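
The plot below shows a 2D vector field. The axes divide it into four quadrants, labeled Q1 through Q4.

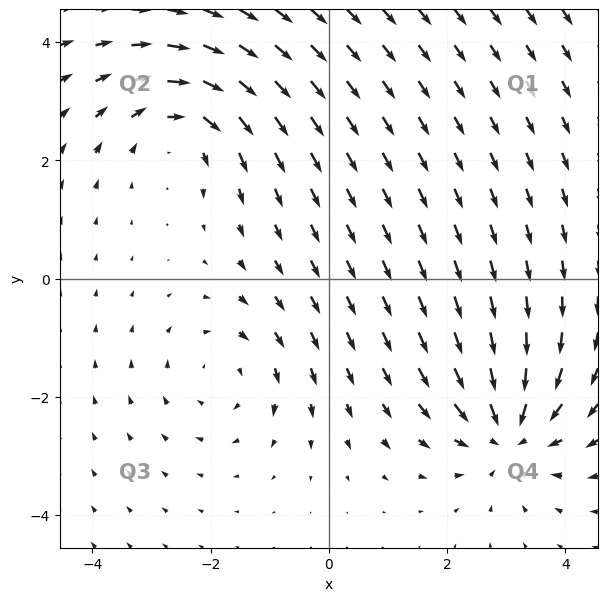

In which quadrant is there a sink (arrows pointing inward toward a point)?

Q4

The sink sits at approximately (3.0, -2.6), which lies in quadrant Q4. The divergence there is about -5, negative as expected for a sink.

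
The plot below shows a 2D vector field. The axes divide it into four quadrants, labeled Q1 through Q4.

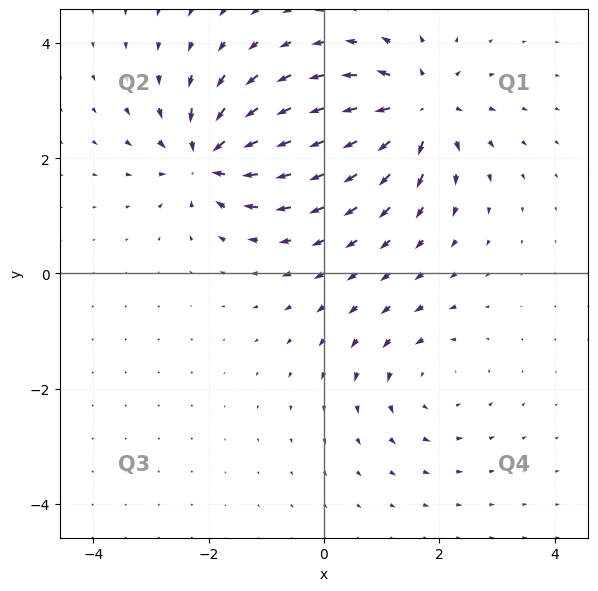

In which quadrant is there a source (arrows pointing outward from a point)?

The source sits at approximately (1.6, 2.9), which lies in quadrant Q1. The divergence there is about +6, positive as expected for a source.

Q1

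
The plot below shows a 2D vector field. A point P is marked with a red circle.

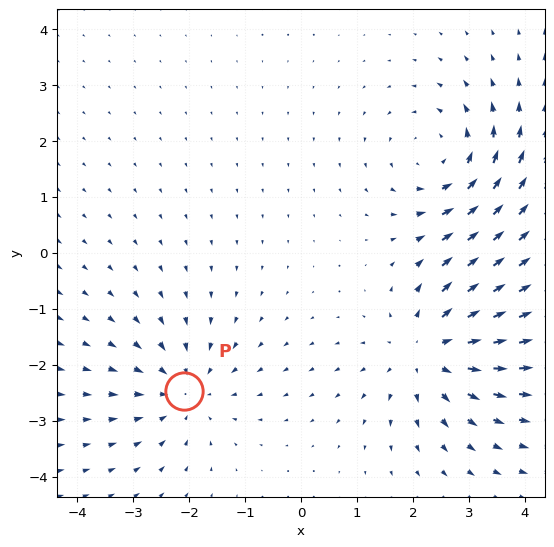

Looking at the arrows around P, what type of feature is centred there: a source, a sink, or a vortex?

sink

At P (-2.1, -2.5) the arrows converge inward. Divergence about -4, curl ≈0 — negative divergence with near-zero curl is a sink.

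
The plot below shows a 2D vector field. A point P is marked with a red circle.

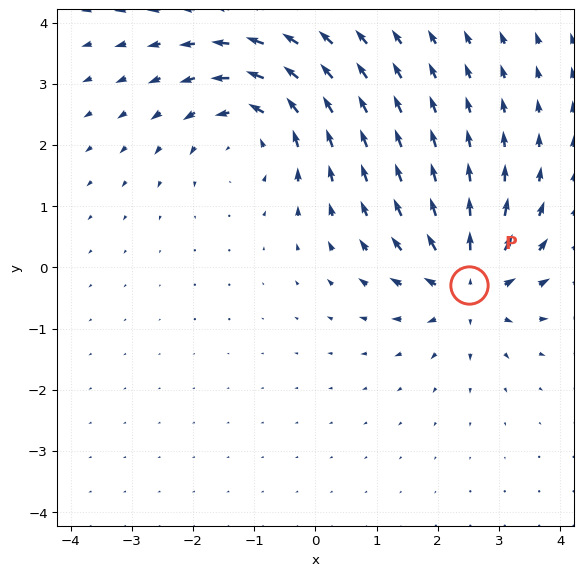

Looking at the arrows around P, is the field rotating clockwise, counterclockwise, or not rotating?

Near P at (2.5, -0.3) the arrows show no circulation. The curl there is ≈0.

not rotating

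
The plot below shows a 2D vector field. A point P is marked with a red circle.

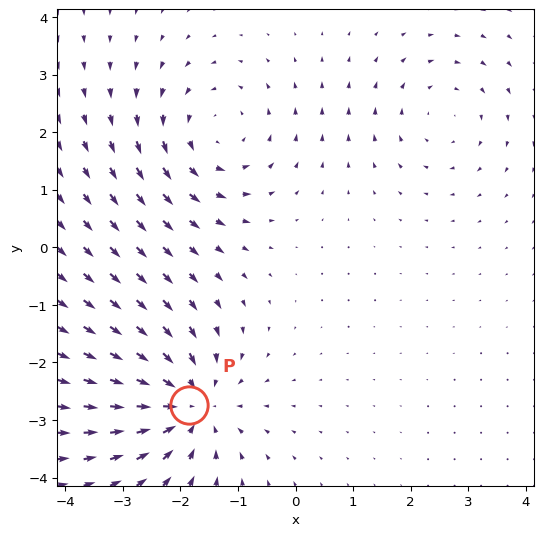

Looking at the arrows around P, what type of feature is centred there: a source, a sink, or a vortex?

At P (-1.9, -2.7) the arrows converge inward. Divergence about -5, curl ≈0 — negative divergence with near-zero curl is a sink.

sink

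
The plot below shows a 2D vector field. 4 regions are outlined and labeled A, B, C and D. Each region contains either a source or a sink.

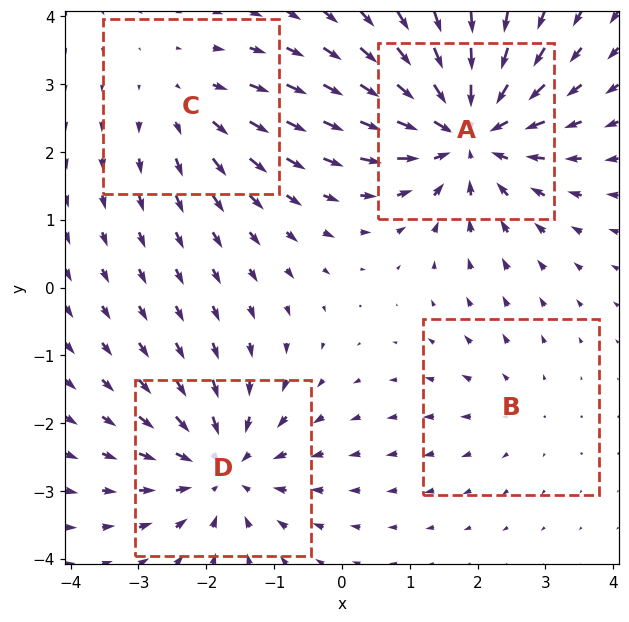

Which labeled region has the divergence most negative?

Divergence at each region's feature centre — A: about -7, B: about +2, C: about +3, D: about -5. Region A is most negative.

A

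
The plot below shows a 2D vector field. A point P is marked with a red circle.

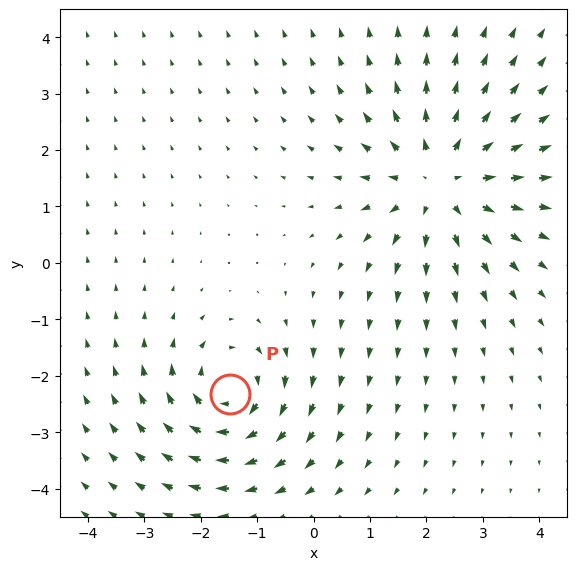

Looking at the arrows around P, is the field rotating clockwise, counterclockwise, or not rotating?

clockwise

Near P at (-1.5, -2.3) the arrows circulate clockwise. The curl (z-component) there is about -4; negative curl means clockwise rotation.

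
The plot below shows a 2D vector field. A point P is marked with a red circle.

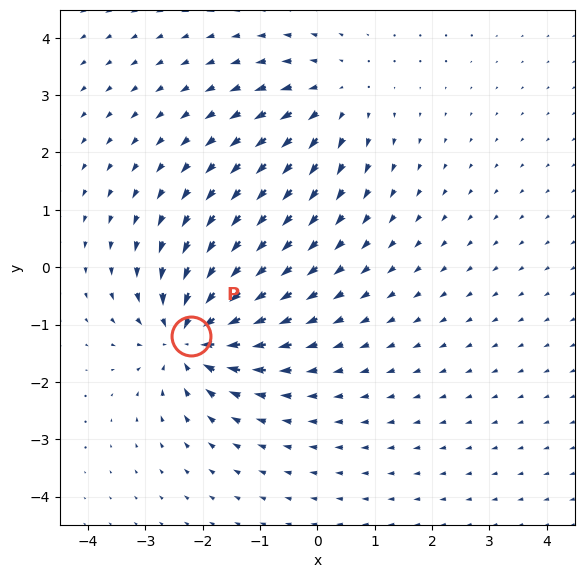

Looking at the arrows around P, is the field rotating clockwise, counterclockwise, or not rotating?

Near P at (-2.2, -1.2) the arrows show no circulation. The curl there is ≈0.

not rotating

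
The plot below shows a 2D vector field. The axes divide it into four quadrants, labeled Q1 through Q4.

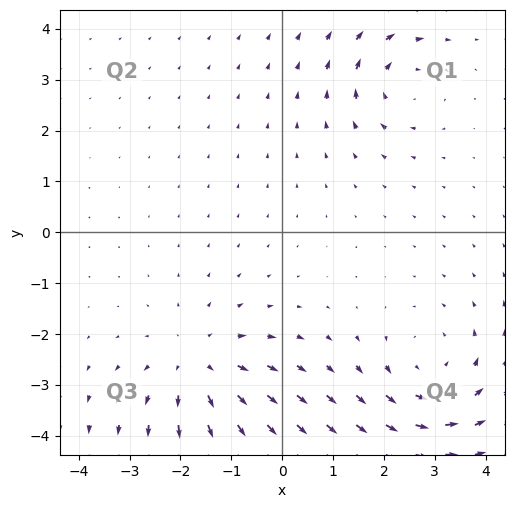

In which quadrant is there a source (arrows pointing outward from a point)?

Q3

The source sits at approximately (-1.6, -2.6), which lies in quadrant Q3. The divergence there is about +3, positive as expected for a source.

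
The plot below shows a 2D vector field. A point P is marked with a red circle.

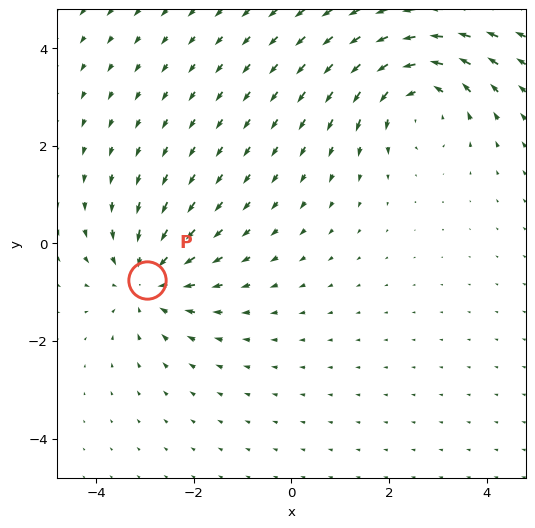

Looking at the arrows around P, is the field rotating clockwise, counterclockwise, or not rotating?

not rotating

Near P at (-3.0, -0.8) the arrows show no circulation. The curl there is ≈0.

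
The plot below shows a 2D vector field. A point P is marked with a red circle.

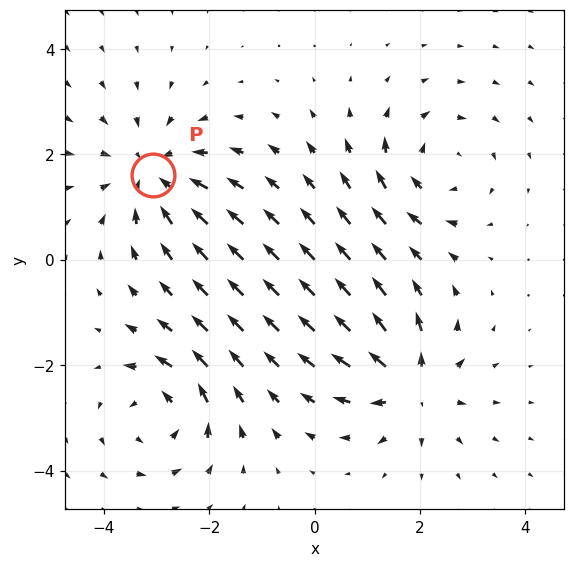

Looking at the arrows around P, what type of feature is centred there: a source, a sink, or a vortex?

sink

At P (-3.1, 1.6) the arrows converge inward. Divergence about -4, curl ≈0 — negative divergence with near-zero curl is a sink.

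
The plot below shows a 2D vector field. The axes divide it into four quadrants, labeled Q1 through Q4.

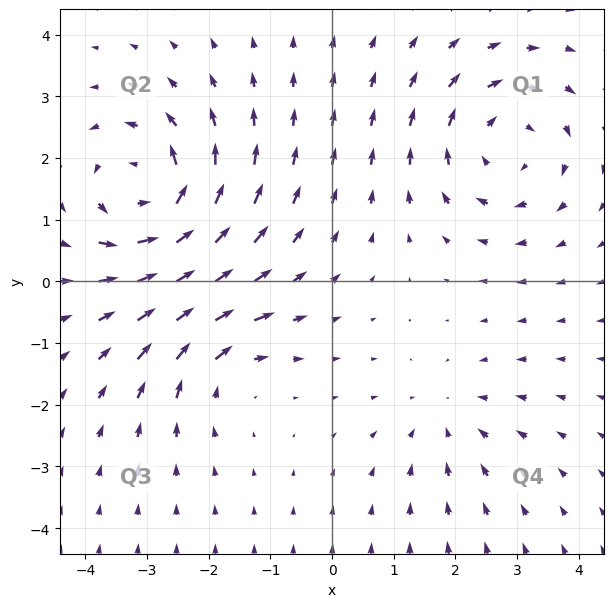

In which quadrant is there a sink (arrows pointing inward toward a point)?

The sink sits at approximately (1.9, -2.2), which lies in quadrant Q4. The divergence there is about -2, negative as expected for a sink.

Q4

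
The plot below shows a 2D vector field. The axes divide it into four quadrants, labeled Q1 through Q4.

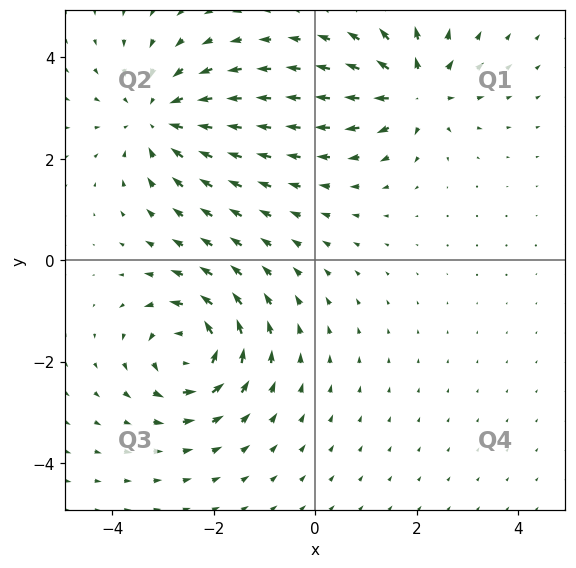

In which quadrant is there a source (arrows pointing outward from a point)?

The source sits at approximately (2.0, 3.3), which lies in quadrant Q1. The divergence there is about +6, positive as expected for a source.

Q1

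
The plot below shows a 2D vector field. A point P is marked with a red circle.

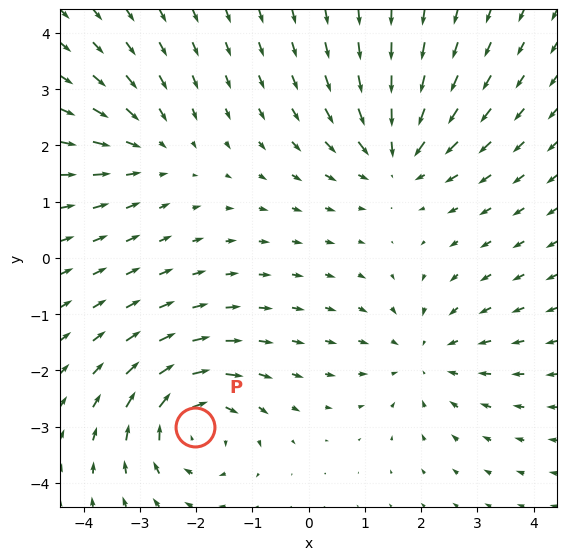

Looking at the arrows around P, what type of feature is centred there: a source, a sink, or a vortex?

vortex

At P (-2.0, -3.0) the arrows circulate clockwise. Divergence ≈0, curl about -5 — near-zero divergence with nonzero curl is a vortex.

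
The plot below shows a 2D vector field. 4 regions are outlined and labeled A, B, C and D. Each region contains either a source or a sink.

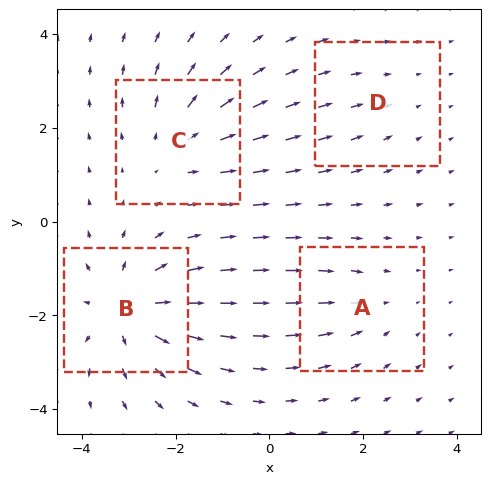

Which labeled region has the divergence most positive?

B

Divergence at each region's feature centre — A: about -3, B: about +6, C: about +4, D: about -2. Region B is most positive.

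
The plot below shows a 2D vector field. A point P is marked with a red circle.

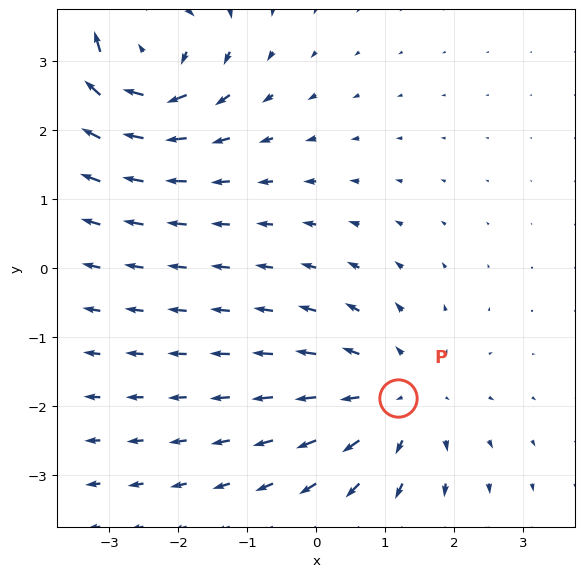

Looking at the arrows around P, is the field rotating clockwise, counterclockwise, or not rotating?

Near P at (1.2, -1.9) the arrows show no circulation. The curl there is ≈0.

not rotating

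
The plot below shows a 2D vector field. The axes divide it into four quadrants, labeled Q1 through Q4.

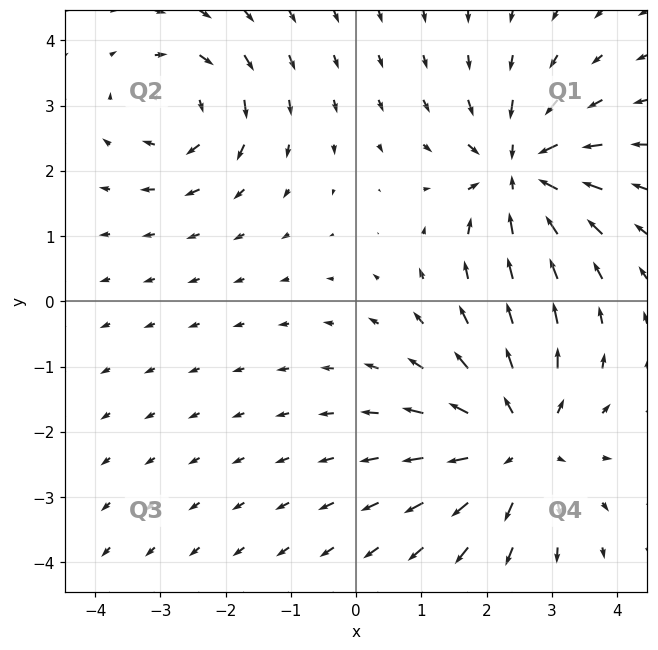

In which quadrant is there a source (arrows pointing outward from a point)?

The source sits at approximately (2.5, -2.2), which lies in quadrant Q4. The divergence there is about +4, positive as expected for a source.

Q4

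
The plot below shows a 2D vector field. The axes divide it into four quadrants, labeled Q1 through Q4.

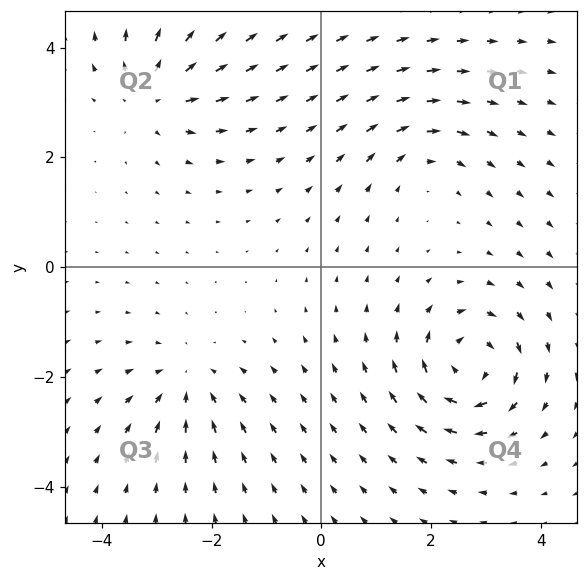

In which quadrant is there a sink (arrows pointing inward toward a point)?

Q3

The sink sits at approximately (-2.5, -2.1), which lies in quadrant Q3. The divergence there is about -3, negative as expected for a sink.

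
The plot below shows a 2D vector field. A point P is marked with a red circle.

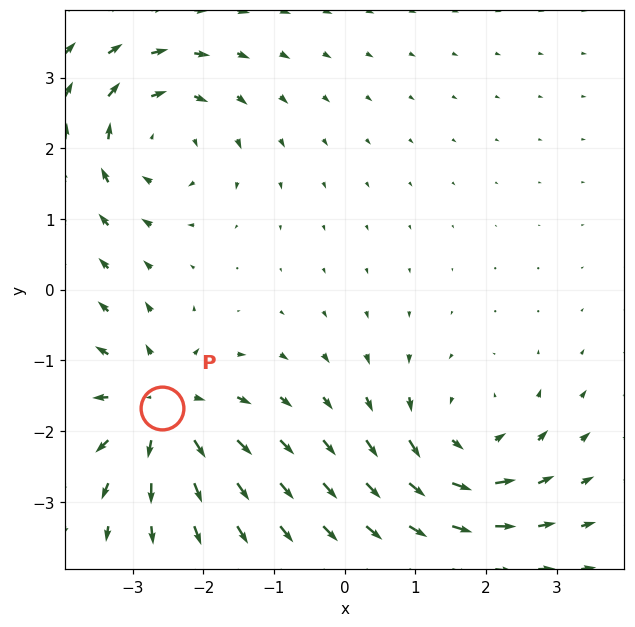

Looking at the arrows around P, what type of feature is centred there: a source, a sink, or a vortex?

At P (-2.6, -1.7) the arrows spread outward. Divergence about +4, curl ≈0 — positive divergence with near-zero curl is a source.

source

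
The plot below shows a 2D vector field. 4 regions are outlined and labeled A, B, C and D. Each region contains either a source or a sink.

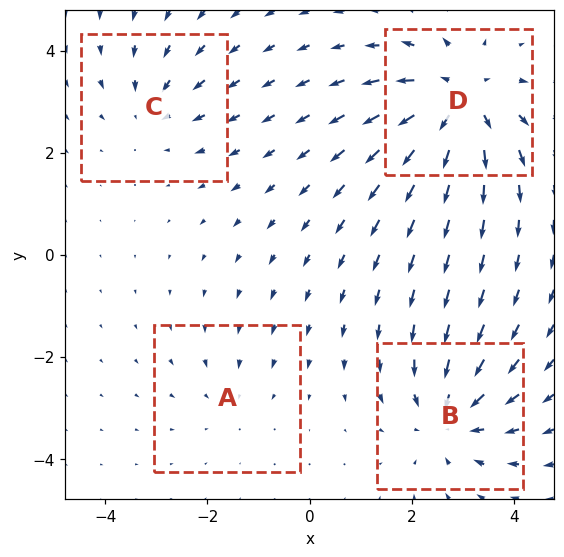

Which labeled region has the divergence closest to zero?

A

Divergence at each region's feature centre — A: about -2, B: about -5, C: about -3, D: about +6. Region A is closest to zero.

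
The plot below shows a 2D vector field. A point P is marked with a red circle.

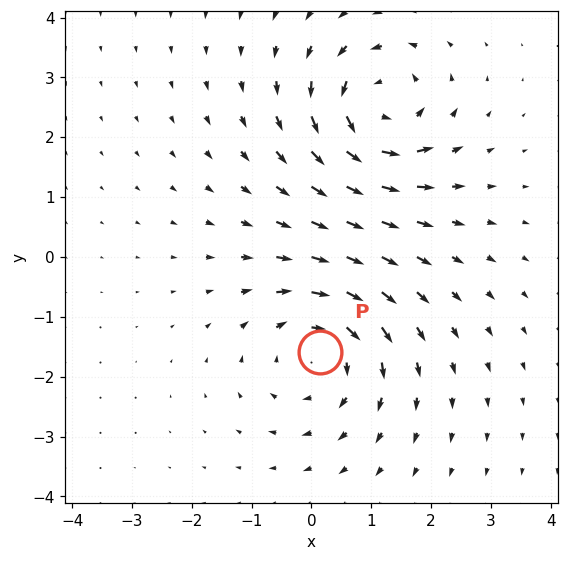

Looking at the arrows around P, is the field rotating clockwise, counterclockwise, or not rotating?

Near P at (0.1, -1.6) the arrows circulate clockwise. The curl (z-component) there is about -4; negative curl means clockwise rotation.

clockwise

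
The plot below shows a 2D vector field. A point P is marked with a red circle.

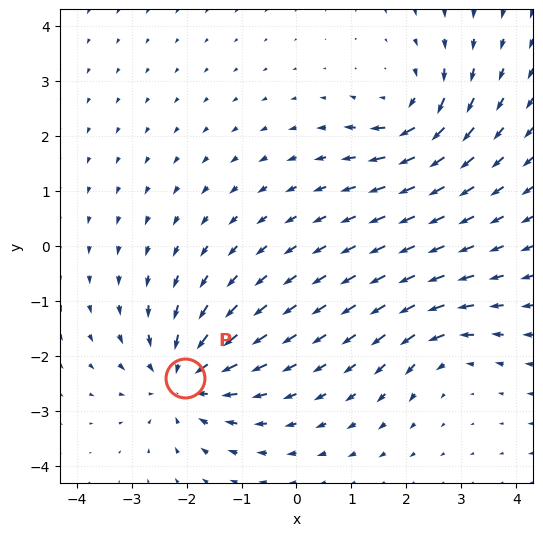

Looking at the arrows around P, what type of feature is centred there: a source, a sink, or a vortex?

At P (-2.0, -2.4) the arrows converge inward. Divergence about -5, curl ≈0 — negative divergence with near-zero curl is a sink.

sink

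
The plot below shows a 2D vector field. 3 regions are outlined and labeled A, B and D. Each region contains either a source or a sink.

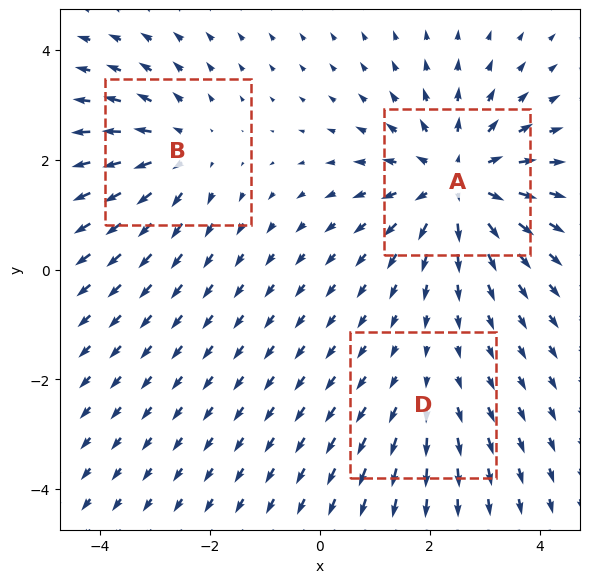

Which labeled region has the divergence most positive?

A

Divergence at each region's feature centre — A: about +5, B: about +3, D: about +2. Region A is most positive.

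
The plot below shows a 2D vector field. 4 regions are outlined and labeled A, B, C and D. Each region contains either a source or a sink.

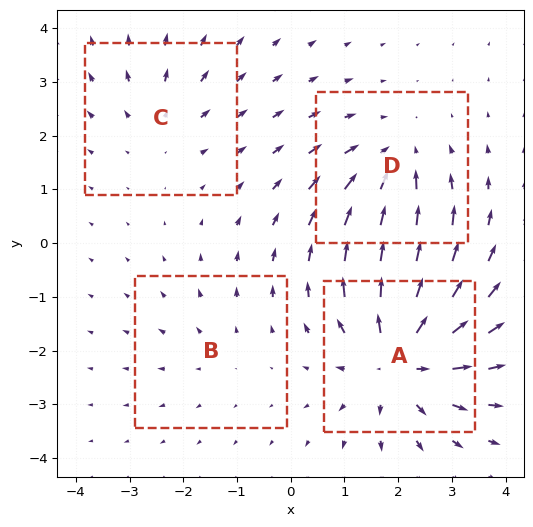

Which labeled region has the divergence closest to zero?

Divergence at each region's feature centre — A: about +7, B: about +2, C: about +3, D: about -4. Region B is closest to zero.

B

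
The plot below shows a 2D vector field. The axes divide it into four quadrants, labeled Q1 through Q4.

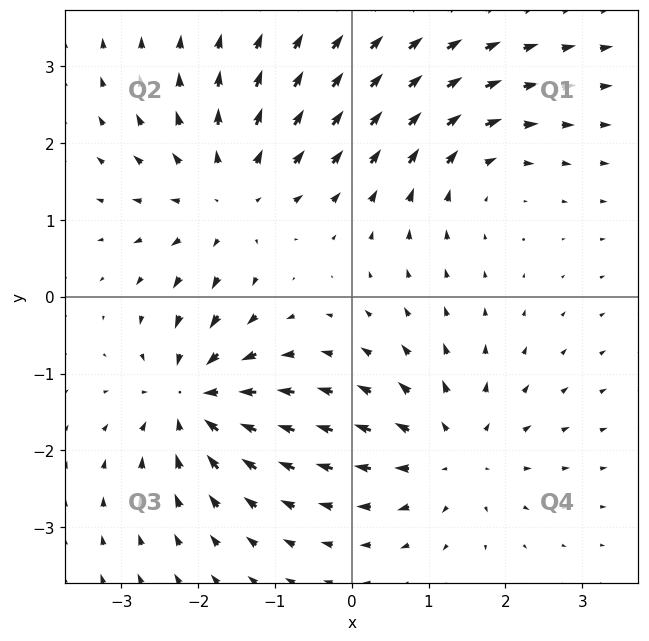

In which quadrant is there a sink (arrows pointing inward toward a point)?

The sink sits at approximately (-2.1, -1.3), which lies in quadrant Q3. The divergence there is about -6, negative as expected for a sink.

Q3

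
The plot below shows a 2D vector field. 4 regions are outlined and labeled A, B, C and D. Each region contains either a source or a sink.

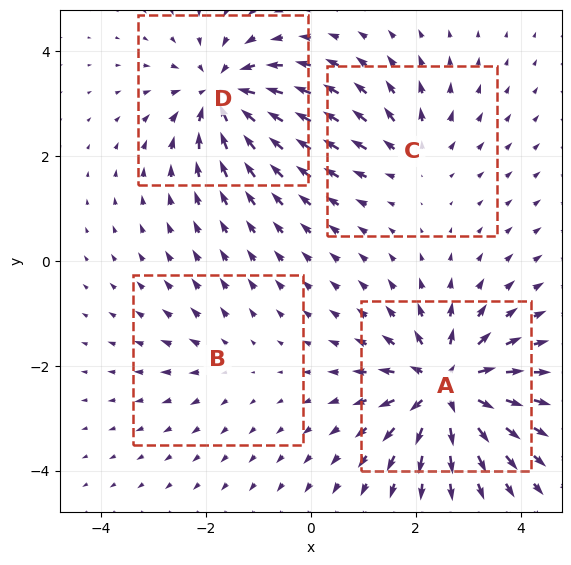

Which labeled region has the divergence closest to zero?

Divergence at each region's feature centre — A: about +8, B: about +2, C: about +4, D: about -6. Region B is closest to zero.

B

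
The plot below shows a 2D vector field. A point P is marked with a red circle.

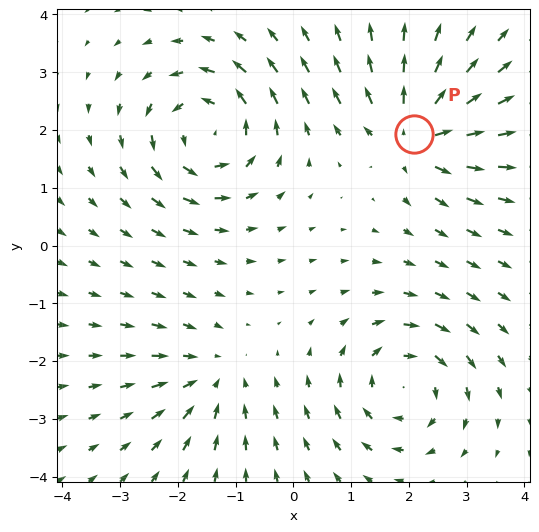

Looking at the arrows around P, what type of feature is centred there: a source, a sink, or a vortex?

At P (2.1, 1.9) the arrows spread outward. Divergence about +5, curl ≈0 — positive divergence with near-zero curl is a source.

source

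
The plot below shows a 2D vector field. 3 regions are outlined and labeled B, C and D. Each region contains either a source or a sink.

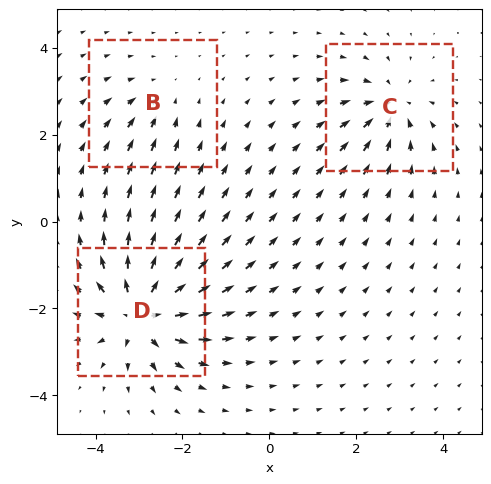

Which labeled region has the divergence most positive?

D

Divergence at each region's feature centre — B: about -2, C: about -4, D: about +7. Region D is most positive.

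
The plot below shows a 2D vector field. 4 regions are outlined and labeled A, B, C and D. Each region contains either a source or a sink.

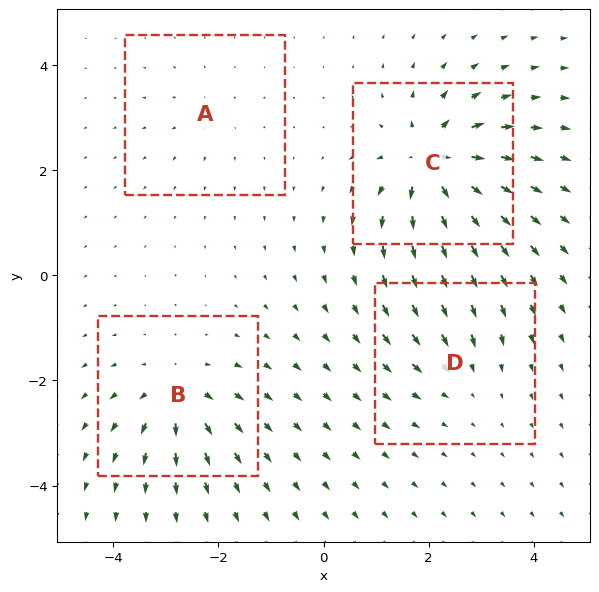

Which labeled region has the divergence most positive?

C

Divergence at each region's feature centre — A: about +2, B: about +6, C: about +9, D: about -4. Region C is most positive.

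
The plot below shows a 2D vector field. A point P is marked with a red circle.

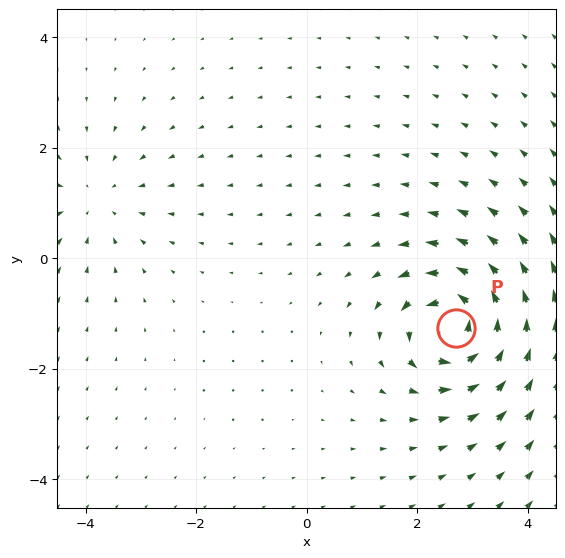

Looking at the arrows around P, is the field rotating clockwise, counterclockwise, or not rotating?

counterclockwise

Near P at (2.7, -1.3) the arrows circulate counterclockwise. The curl (z-component) there is about +6; positive curl means counterclockwise rotation.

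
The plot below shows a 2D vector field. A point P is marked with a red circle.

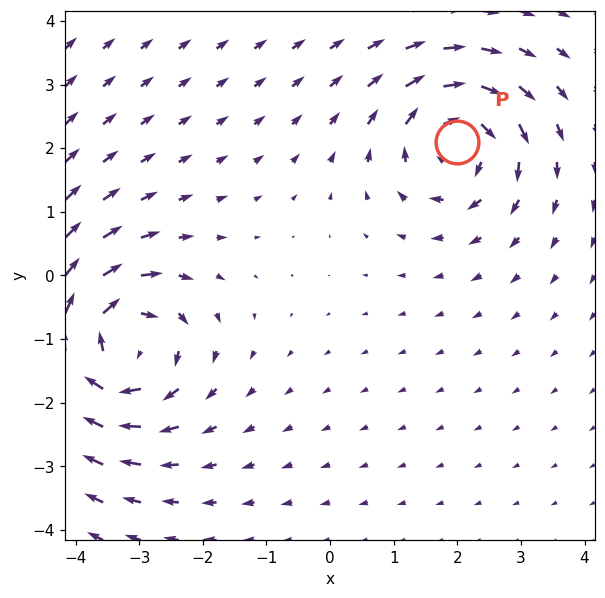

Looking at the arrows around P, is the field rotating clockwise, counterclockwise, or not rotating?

Near P at (2.0, 2.1) the arrows circulate clockwise. The curl (z-component) there is about -4; negative curl means clockwise rotation.

clockwise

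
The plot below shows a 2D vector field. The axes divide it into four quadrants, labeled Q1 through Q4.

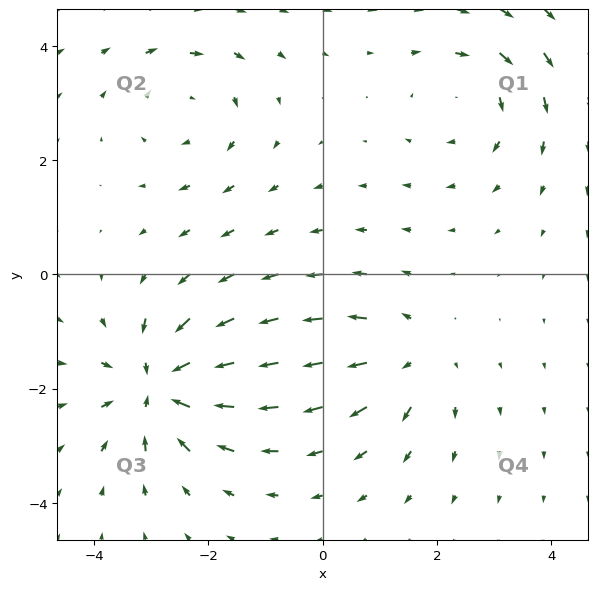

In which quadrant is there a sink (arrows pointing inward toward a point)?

The sink sits at approximately (-2.9, -1.9), which lies in quadrant Q3. The divergence there is about -6, negative as expected for a sink.

Q3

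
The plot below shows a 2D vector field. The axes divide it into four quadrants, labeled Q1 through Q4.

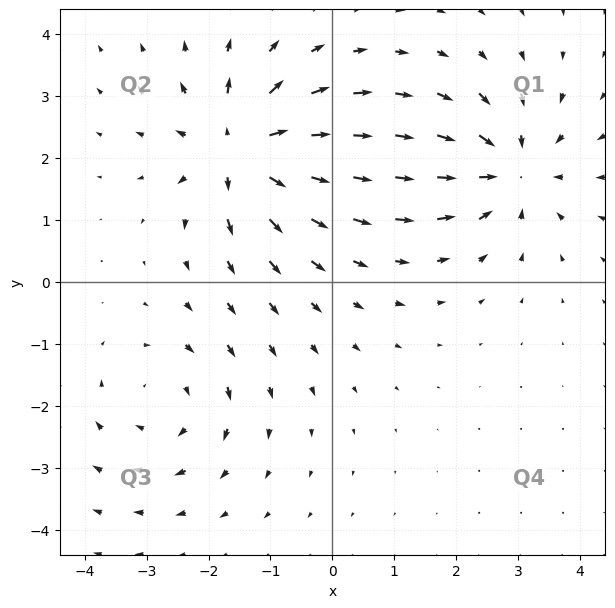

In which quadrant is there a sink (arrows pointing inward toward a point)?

The sink sits at approximately (2.9, 1.8), which lies in quadrant Q1. The divergence there is about -5, negative as expected for a sink.

Q1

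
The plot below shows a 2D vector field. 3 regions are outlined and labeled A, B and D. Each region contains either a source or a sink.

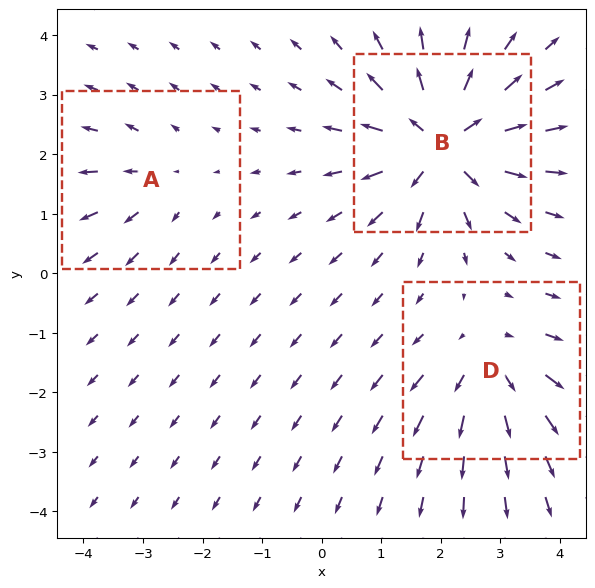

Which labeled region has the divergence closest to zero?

A

Divergence at each region's feature centre — A: about +2, B: about +7, D: about +4. Region A is closest to zero.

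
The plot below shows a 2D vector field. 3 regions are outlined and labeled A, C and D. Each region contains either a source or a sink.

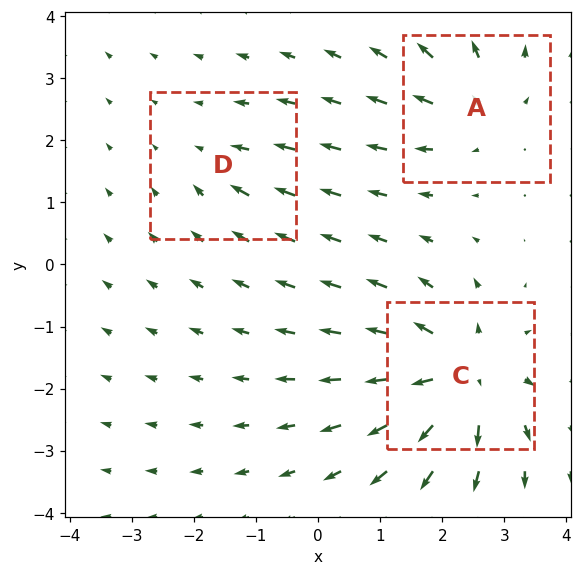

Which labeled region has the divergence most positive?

C

Divergence at each region's feature centre — A: about +3, C: about +5, D: about -2. Region C is most positive.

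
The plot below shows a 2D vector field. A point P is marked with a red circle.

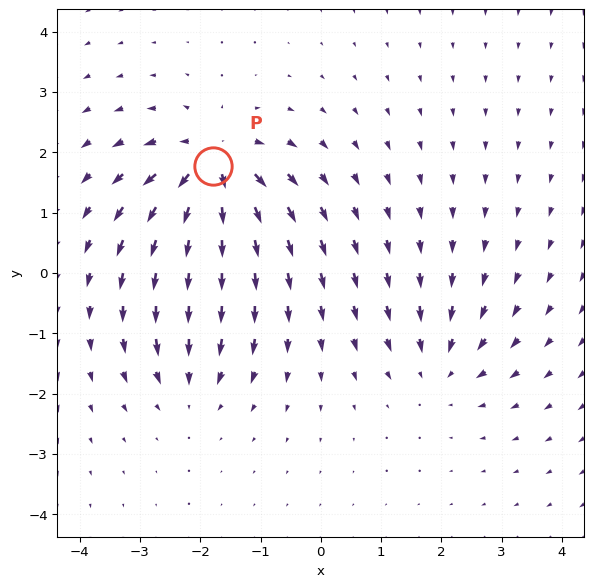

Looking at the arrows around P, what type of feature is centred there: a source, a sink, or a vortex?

source

At P (-1.8, 1.8) the arrows spread outward. Divergence about +7, curl ≈0 — positive divergence with near-zero curl is a source.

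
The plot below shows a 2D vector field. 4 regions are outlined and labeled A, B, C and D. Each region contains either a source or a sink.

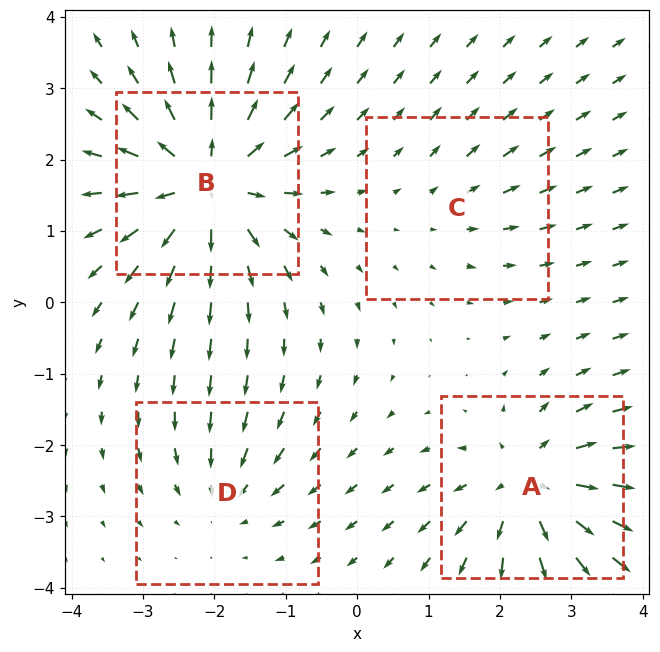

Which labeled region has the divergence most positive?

B

Divergence at each region's feature centre — A: about +6, B: about +8, C: about +2, D: about -3. Region B is most positive.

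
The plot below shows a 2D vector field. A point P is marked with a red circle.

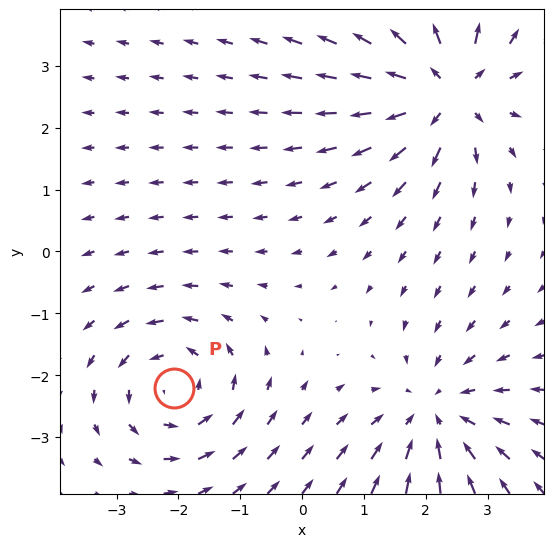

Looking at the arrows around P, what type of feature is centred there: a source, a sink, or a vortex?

At P (-2.1, -2.2) the arrows circulate counterclockwise. Divergence ≈0, curl about +3 — near-zero divergence with nonzero curl is a vortex.

vortex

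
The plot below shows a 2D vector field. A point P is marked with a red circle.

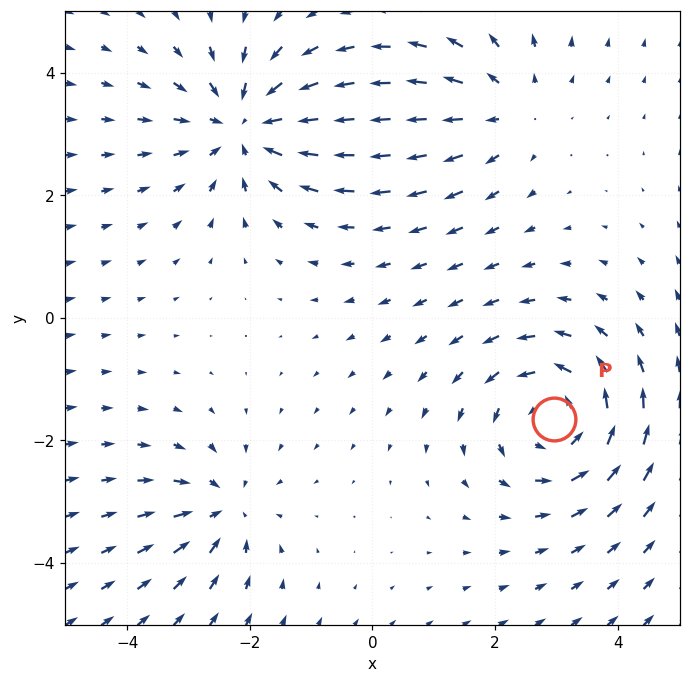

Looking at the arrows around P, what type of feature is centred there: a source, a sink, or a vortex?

At P (3.0, -1.7) the arrows circulate counterclockwise. Divergence ≈0, curl about +4 — near-zero divergence with nonzero curl is a vortex.

vortex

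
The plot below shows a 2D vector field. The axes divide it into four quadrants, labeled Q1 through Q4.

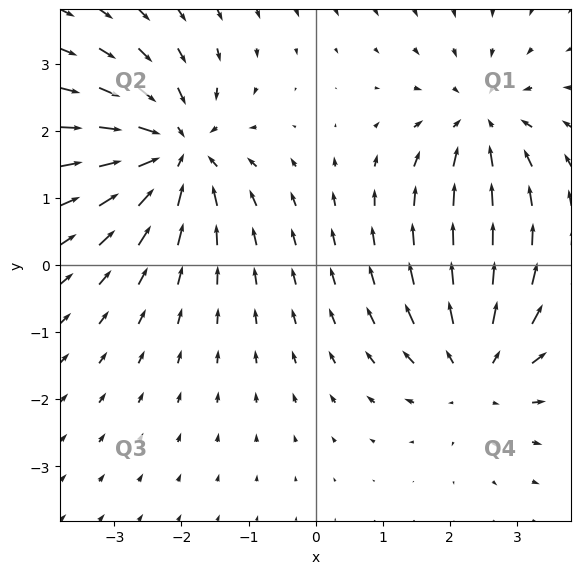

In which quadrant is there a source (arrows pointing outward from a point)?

The source sits at approximately (2.4, -1.6), which lies in quadrant Q4. The divergence there is about +3, positive as expected for a source.

Q4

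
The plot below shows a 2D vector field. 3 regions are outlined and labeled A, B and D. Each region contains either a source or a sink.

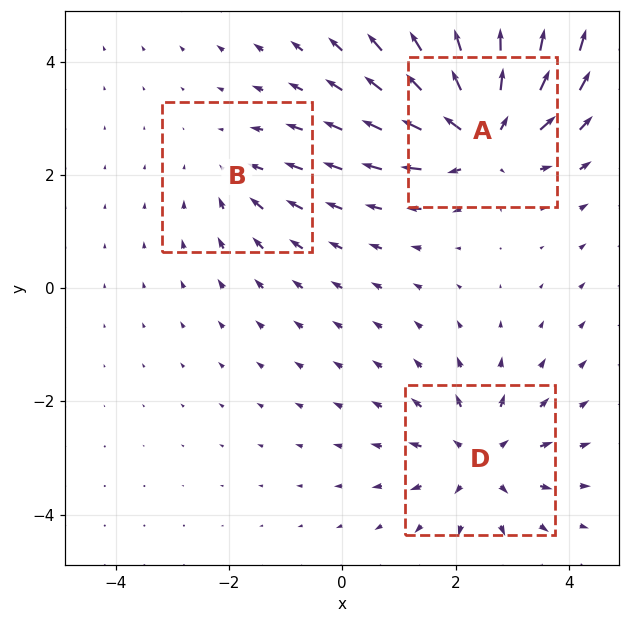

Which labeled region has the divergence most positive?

Divergence at each region's feature centre — A: about +5, B: about -2, D: about +4. Region A is most positive.

A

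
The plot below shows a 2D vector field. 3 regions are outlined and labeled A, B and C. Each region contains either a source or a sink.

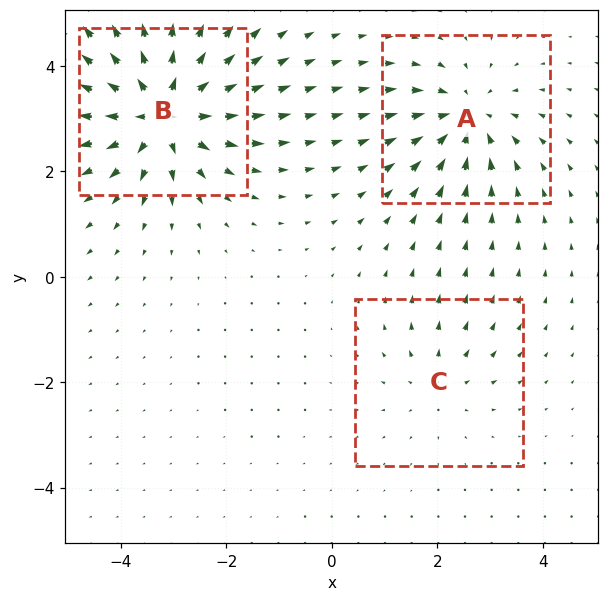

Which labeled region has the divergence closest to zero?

C

Divergence at each region's feature centre — A: about -4, B: about +5, C: about +2. Region C is closest to zero.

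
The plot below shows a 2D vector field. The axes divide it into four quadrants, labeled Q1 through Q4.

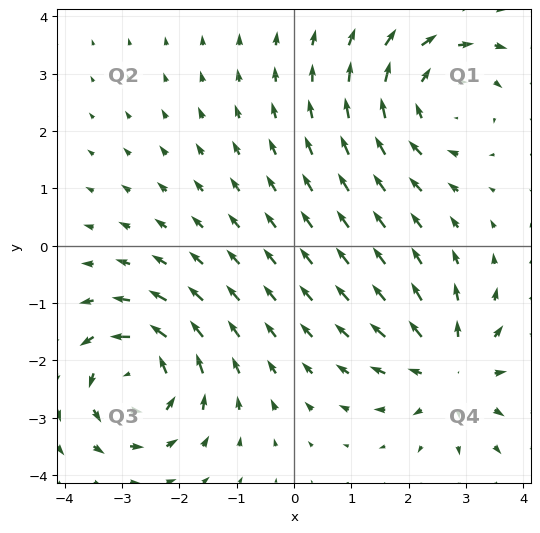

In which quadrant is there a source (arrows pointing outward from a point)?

The source sits at approximately (2.8, -2.2), which lies in quadrant Q4. The divergence there is about +3, positive as expected for a source.

Q4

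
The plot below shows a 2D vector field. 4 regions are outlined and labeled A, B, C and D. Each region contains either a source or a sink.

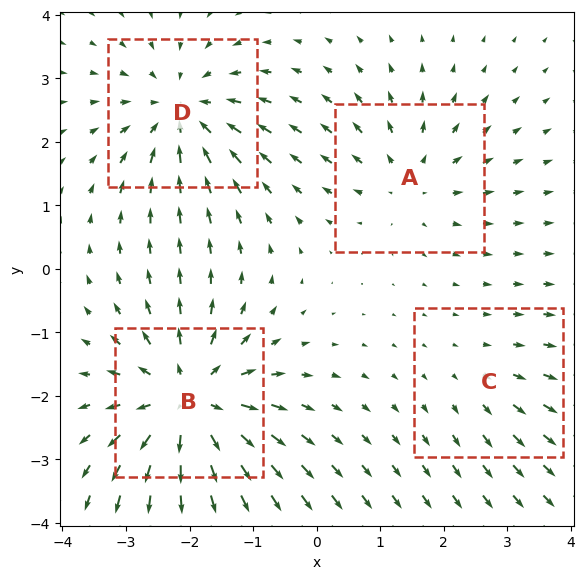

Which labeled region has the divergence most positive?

Divergence at each region's feature centre — A: about +4, B: about +7, C: about +2, D: about -5. Region B is most positive.

B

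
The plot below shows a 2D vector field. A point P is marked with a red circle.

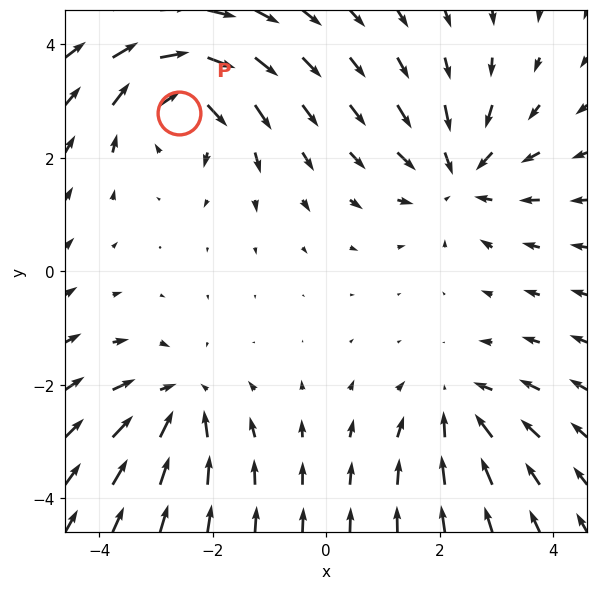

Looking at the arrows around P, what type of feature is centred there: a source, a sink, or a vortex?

At P (-2.6, 2.8) the arrows circulate clockwise. Divergence ≈0, curl about -4 — near-zero divergence with nonzero curl is a vortex.

vortex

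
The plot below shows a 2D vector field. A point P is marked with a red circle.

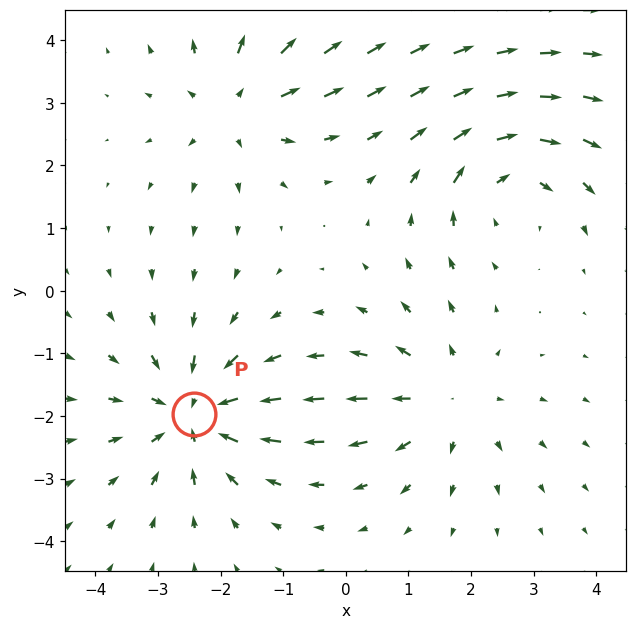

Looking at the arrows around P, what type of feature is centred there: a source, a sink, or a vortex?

At P (-2.4, -2.0) the arrows converge inward. Divergence about -4, curl ≈0 — negative divergence with near-zero curl is a sink.

sink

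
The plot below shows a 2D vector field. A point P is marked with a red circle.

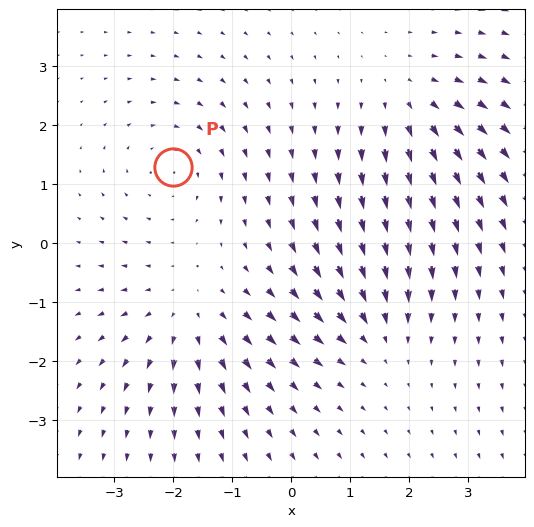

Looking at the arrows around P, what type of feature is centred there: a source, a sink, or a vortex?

At P (-2.0, 1.3) the arrows circulate clockwise. Divergence ≈0, curl about -3 — near-zero divergence with nonzero curl is a vortex.

vortex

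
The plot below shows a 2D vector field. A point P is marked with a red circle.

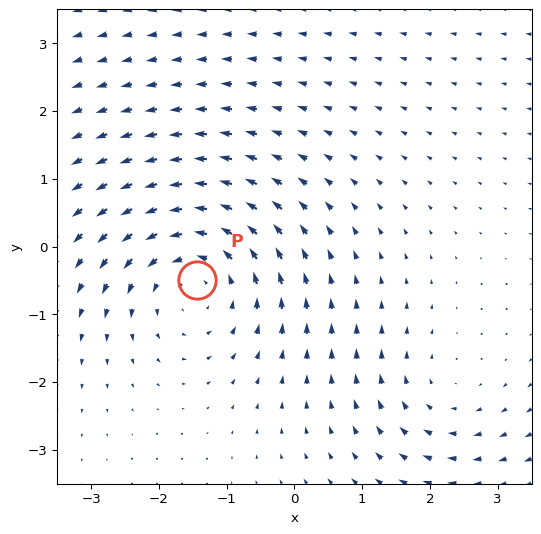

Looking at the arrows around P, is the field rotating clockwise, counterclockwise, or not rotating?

counterclockwise

Near P at (-1.4, -0.5) the arrows circulate counterclockwise. The curl (z-component) there is about +4; positive curl means counterclockwise rotation.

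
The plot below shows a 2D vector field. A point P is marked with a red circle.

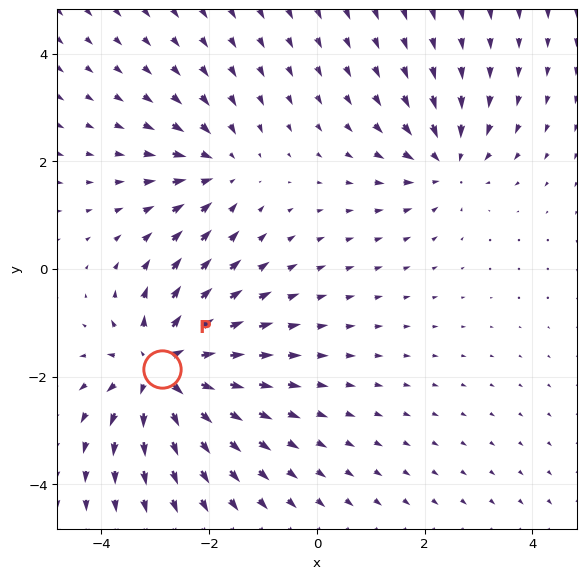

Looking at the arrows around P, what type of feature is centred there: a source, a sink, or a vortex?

source

At P (-2.9, -1.9) the arrows spread outward. Divergence about +5, curl ≈0 — positive divergence with near-zero curl is a source.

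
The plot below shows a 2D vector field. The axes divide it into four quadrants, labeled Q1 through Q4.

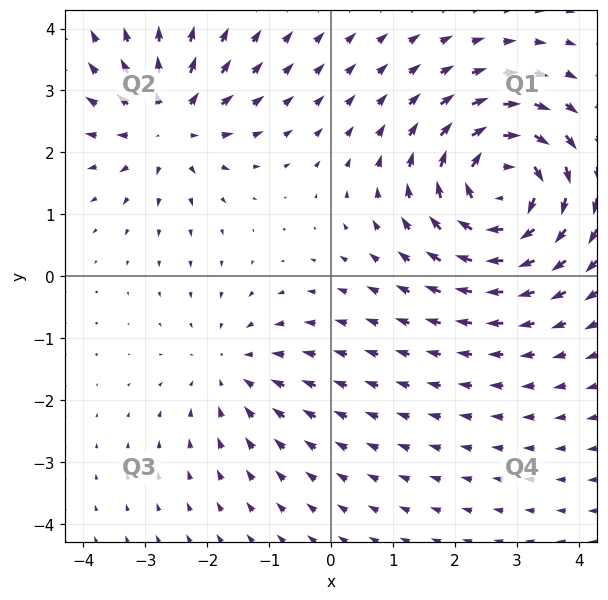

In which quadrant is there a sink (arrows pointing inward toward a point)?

The sink sits at approximately (-1.6, -1.5), which lies in quadrant Q3. The divergence there is about -2, negative as expected for a sink.

Q3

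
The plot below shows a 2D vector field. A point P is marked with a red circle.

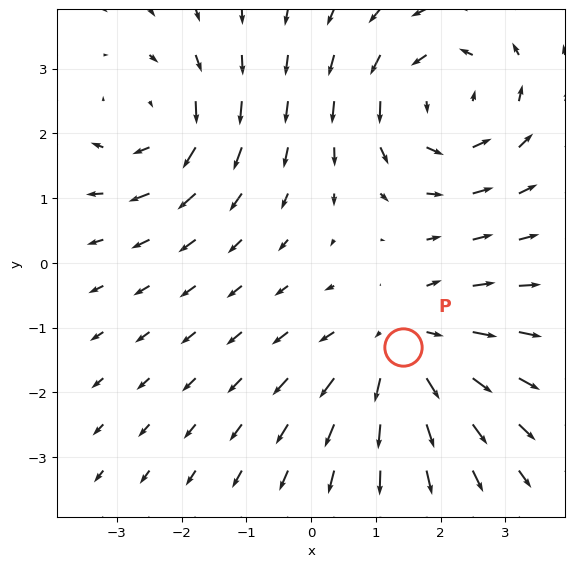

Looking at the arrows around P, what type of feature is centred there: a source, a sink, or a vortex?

At P (1.4, -1.3) the arrows spread outward. Divergence about +4, curl ≈0 — positive divergence with near-zero curl is a source.

source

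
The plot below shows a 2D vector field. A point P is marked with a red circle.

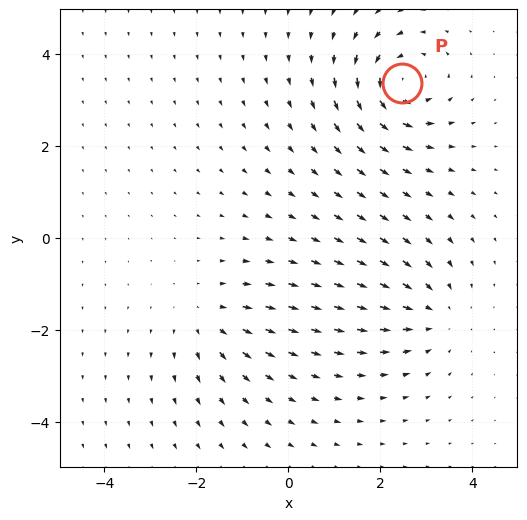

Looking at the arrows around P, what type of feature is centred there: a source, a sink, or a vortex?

vortex

At P (2.5, 3.4) the arrows circulate counterclockwise. Divergence ≈0, curl about +5 — near-zero divergence with nonzero curl is a vortex.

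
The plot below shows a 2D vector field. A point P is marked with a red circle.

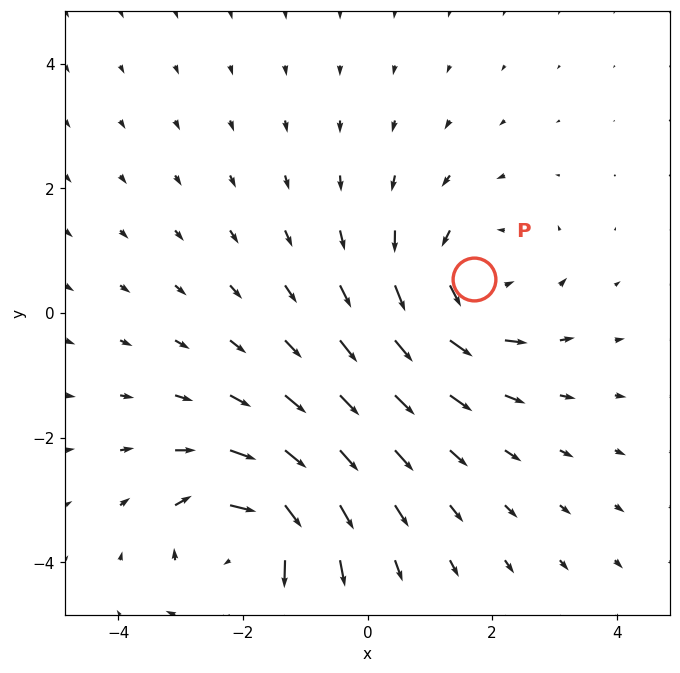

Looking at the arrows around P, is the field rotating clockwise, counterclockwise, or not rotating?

counterclockwise

Near P at (1.7, 0.5) the arrows circulate counterclockwise. The curl (z-component) there is about +3; positive curl means counterclockwise rotation.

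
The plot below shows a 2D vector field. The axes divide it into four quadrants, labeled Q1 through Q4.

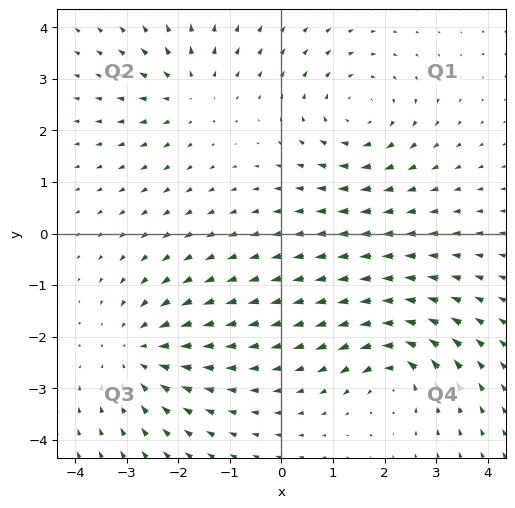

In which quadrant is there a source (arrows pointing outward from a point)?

The source sits at approximately (-1.8, 2.8), which lies in quadrant Q2. The divergence there is about +3, positive as expected for a source.

Q2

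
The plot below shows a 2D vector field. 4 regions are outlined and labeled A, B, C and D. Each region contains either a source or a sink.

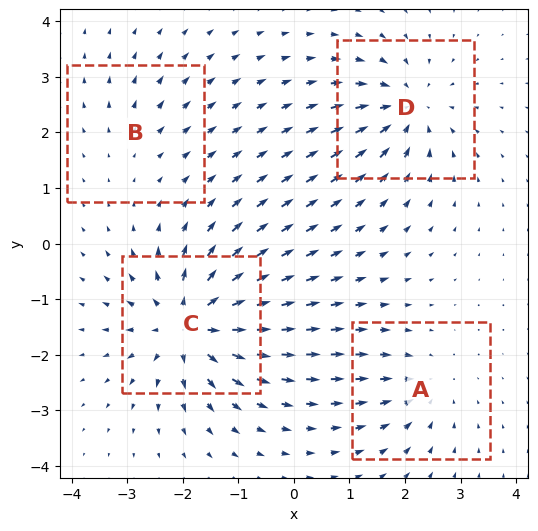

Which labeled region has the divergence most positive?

Divergence at each region's feature centre — A: about -4, B: about +2, C: about +8, D: about -6. Region C is most positive.

C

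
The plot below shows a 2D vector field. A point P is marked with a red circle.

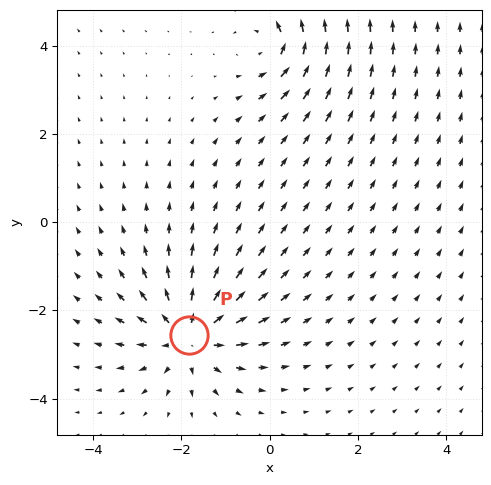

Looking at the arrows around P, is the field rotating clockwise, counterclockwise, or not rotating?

Near P at (-1.8, -2.6) the arrows show no circulation. The curl there is ≈0.

not rotating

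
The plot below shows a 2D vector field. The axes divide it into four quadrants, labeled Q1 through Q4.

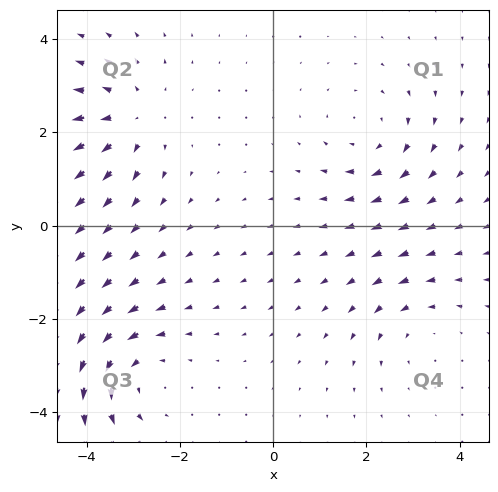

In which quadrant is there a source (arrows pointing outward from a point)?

Q2

The source sits at approximately (-3.0, 2.3), which lies in quadrant Q2. The divergence there is about +5, positive as expected for a source.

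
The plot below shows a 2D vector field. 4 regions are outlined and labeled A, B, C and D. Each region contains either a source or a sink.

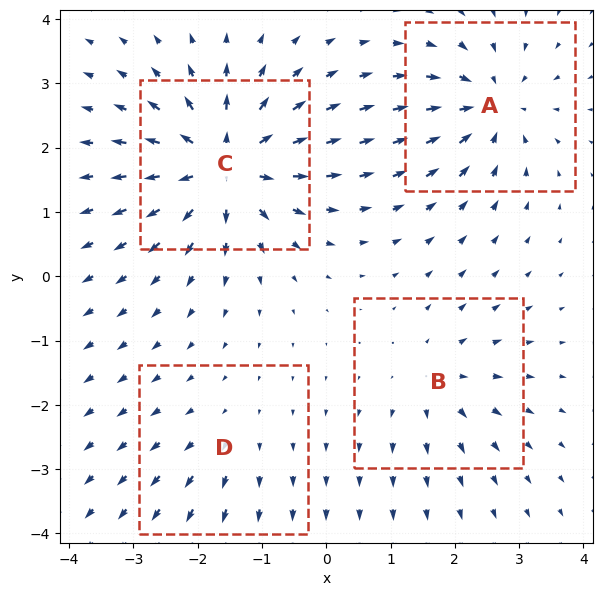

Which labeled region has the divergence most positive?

C

Divergence at each region's feature centre — A: about -6, B: about +4, C: about +9, D: about +3. Region C is most positive.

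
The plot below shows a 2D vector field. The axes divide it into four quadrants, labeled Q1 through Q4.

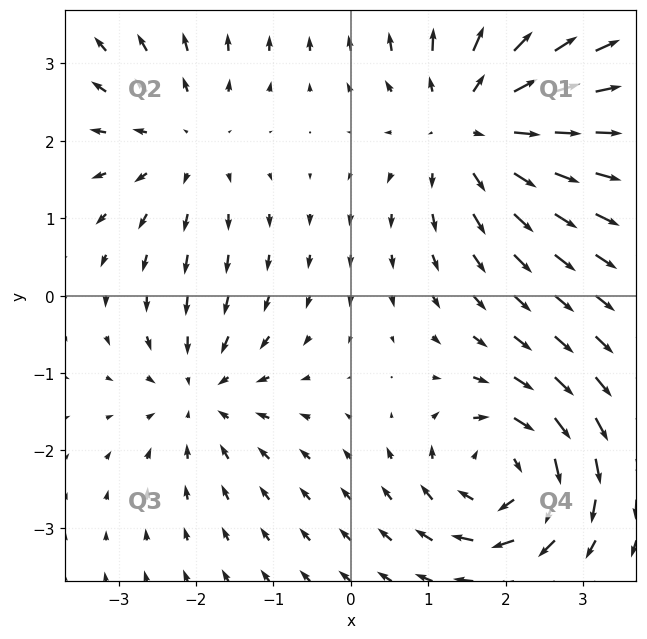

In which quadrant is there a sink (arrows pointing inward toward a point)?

Q3

The sink sits at approximately (-1.9, -1.3), which lies in quadrant Q3. The divergence there is about -3, negative as expected for a sink.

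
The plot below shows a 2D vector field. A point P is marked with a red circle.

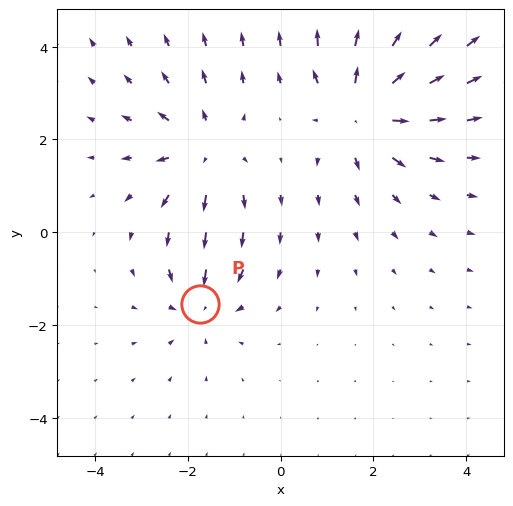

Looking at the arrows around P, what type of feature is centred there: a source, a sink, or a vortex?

sink

At P (-1.7, -1.5) the arrows converge inward. Divergence about -3, curl ≈0 — negative divergence with near-zero curl is a sink.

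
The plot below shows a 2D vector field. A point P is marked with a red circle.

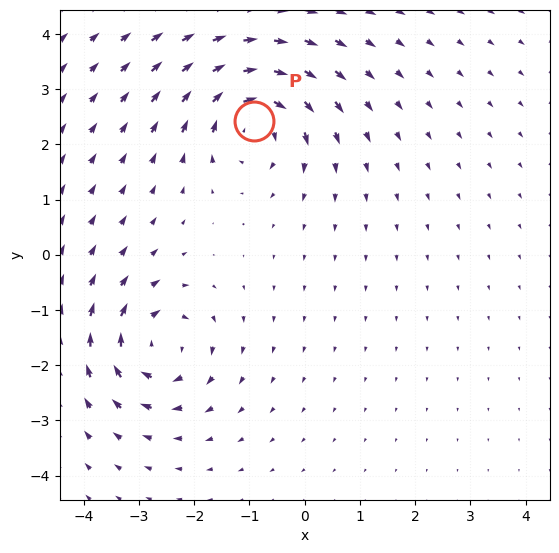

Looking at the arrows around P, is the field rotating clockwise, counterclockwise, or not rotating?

clockwise

Near P at (-0.9, 2.4) the arrows circulate clockwise. The curl (z-component) there is about -4; negative curl means clockwise rotation.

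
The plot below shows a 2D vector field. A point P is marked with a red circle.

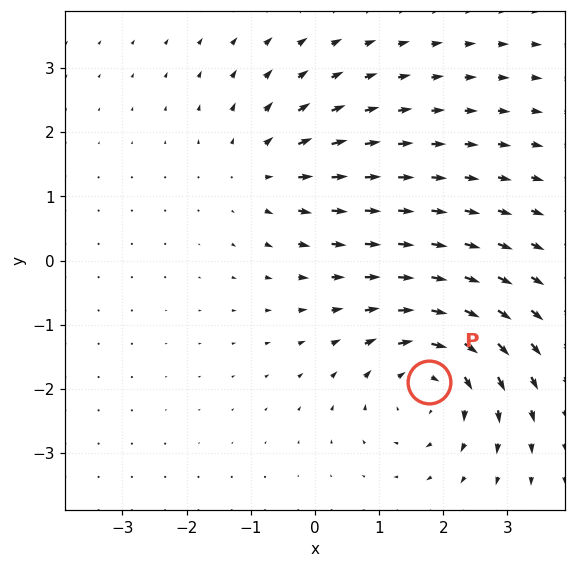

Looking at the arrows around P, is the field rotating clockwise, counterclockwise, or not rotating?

clockwise

Near P at (1.8, -1.9) the arrows circulate clockwise. The curl (z-component) there is about -4; negative curl means clockwise rotation.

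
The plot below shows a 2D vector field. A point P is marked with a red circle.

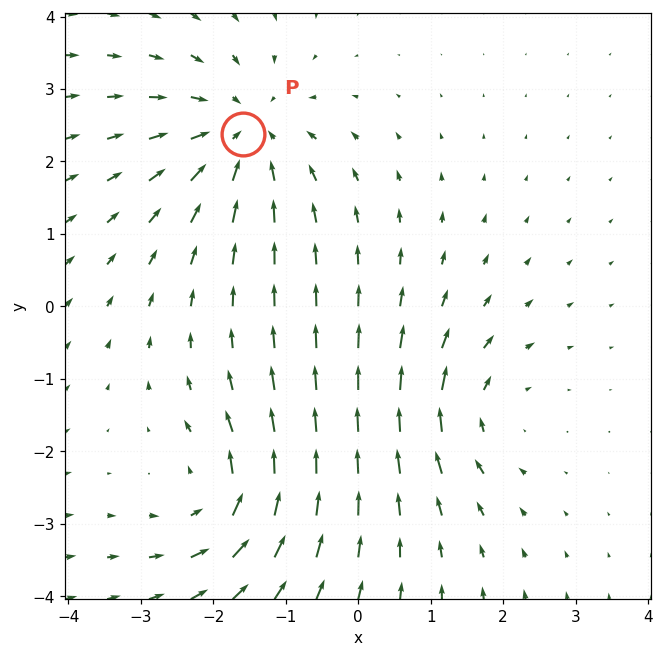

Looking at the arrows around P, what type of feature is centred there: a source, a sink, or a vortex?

sink

At P (-1.6, 2.4) the arrows converge inward. Divergence about -4, curl ≈0 — negative divergence with near-zero curl is a sink.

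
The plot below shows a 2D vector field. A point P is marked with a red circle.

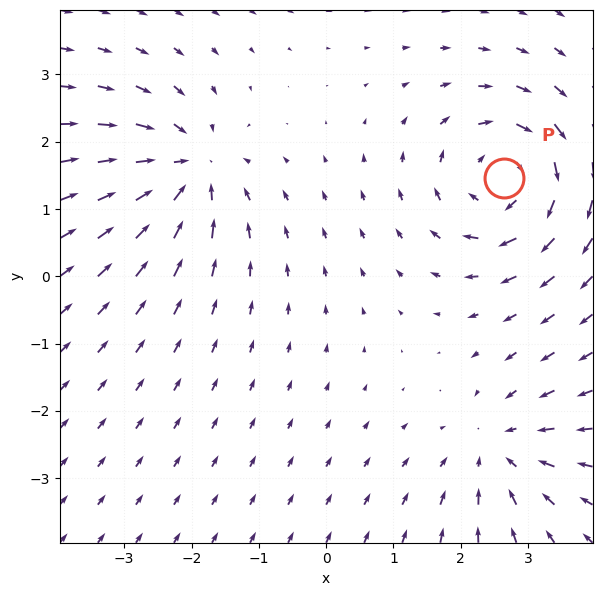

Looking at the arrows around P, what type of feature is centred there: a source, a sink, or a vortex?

At P (2.6, 1.5) the arrows circulate clockwise. Divergence ≈0, curl about -6 — near-zero divergence with nonzero curl is a vortex.

vortex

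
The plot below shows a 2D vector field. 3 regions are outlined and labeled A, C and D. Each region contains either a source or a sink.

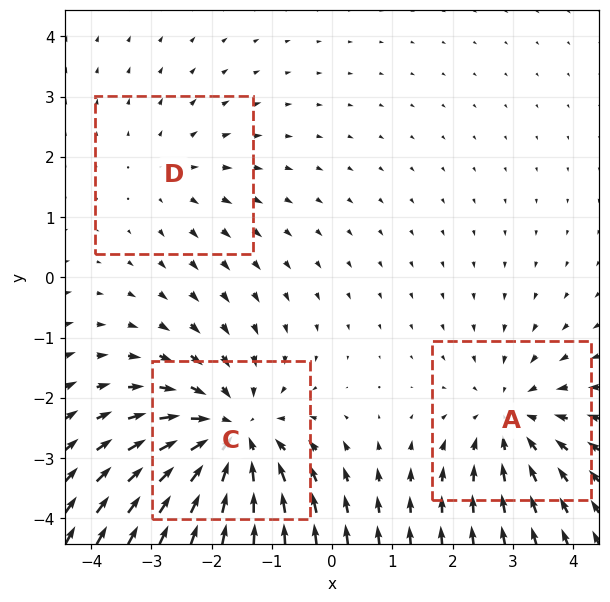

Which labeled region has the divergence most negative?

C

Divergence at each region's feature centre — A: about -3, C: about -5, D: about +2. Region C is most negative.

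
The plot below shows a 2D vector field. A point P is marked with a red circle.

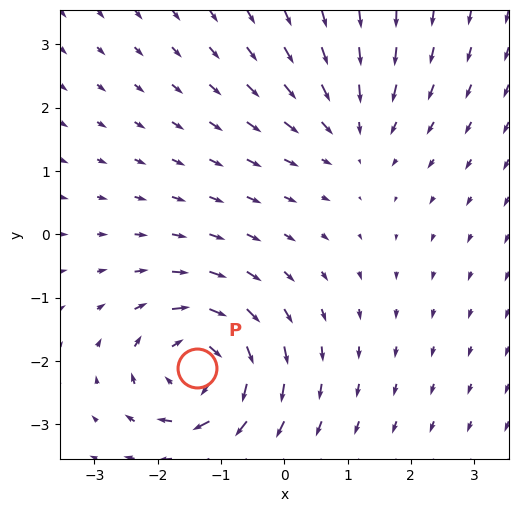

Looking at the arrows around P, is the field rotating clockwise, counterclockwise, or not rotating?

Near P at (-1.4, -2.1) the arrows circulate clockwise. The curl (z-component) there is about -6; negative curl means clockwise rotation.

clockwise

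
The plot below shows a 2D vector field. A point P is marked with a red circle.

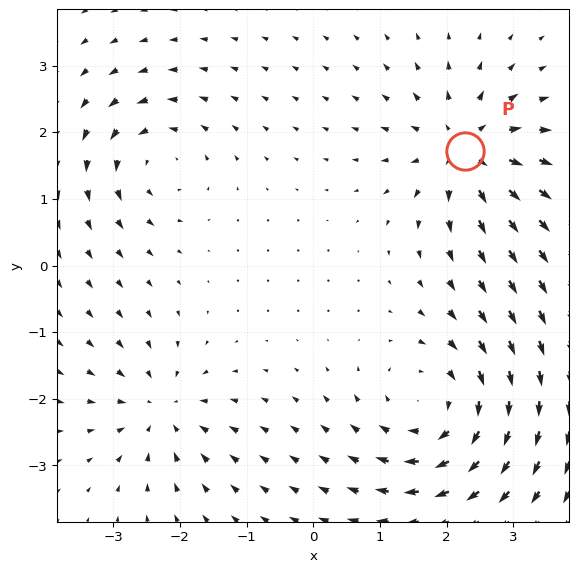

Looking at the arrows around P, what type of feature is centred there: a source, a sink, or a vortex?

source

At P (2.3, 1.7) the arrows spread outward. Divergence about +5, curl ≈0 — positive divergence with near-zero curl is a source.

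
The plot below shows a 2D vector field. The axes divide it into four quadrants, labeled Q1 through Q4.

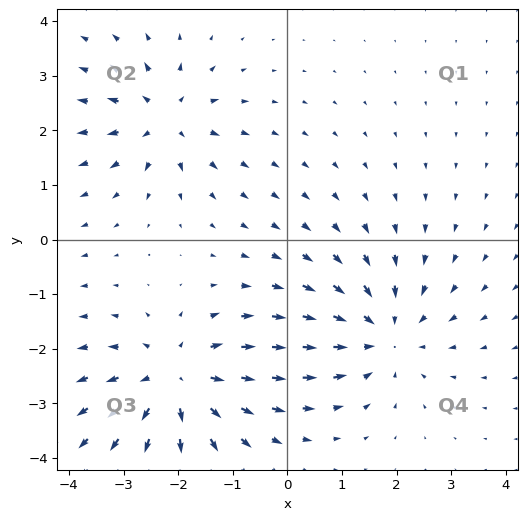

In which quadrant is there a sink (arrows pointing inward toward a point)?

The sink sits at approximately (1.8, -1.7), which lies in quadrant Q4. The divergence there is about -4, negative as expected for a sink.

Q4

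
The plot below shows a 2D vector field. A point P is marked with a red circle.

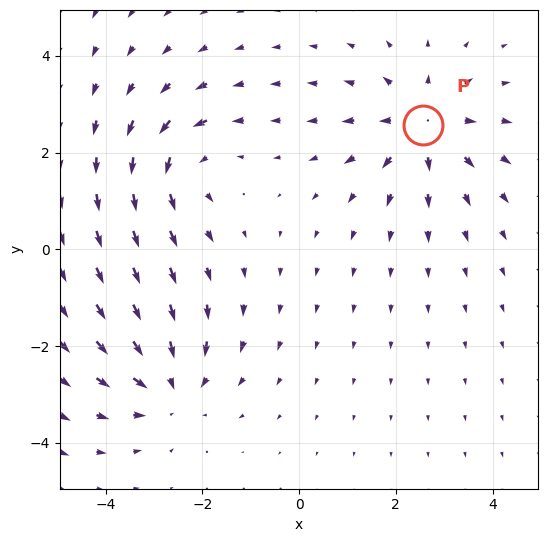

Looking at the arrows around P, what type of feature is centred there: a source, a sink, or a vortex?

source

At P (2.6, 2.6) the arrows spread outward. Divergence about +4, curl ≈0 — positive divergence with near-zero curl is a source.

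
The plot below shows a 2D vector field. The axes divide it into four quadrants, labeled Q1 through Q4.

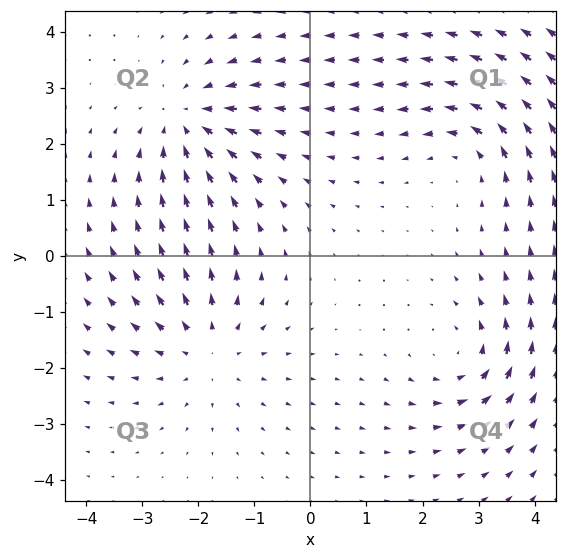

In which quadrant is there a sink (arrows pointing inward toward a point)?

The sink sits at approximately (-2.2, 2.4), which lies in quadrant Q2. The divergence there is about -5, negative as expected for a sink.

Q2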